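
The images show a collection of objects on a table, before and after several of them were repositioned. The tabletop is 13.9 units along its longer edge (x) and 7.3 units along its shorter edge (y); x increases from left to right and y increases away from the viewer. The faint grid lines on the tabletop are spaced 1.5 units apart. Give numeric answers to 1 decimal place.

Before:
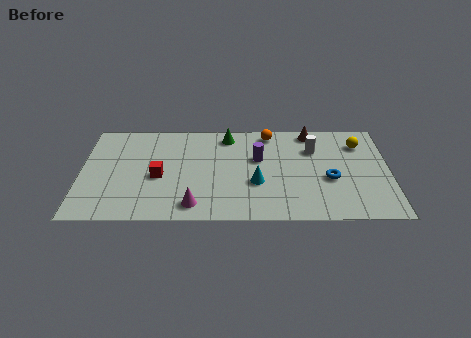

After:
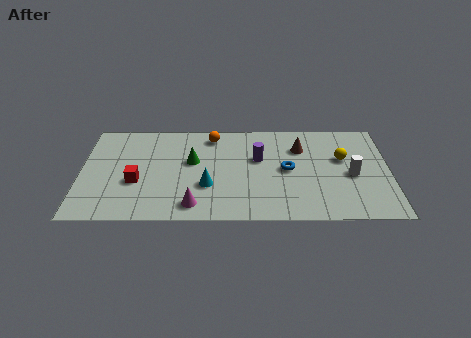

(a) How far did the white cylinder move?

2.5

The white cylinder was near (10.5, 5.2) before and (12.2, 3.3) after, so it travelled √(1.7² + 1.9²) ≈ 2.5 units.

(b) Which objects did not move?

the magenta cone and the purple cylinder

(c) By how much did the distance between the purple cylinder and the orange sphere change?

+0.7

Before: roughly 2.0 units apart; after: 2.7. That's 0.7 units further apart.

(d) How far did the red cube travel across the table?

1.1

The red cube was near (3.5, 3.2) before and (2.5, 2.8) after, so it travelled √(1.0² + 0.4²) ≈ 1.1 units.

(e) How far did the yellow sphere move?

1.4

The yellow sphere moved from about (12.6, 5.6) to (11.8, 4.5), a distance of √(0.8² + 1.1²) ≈ 1.4.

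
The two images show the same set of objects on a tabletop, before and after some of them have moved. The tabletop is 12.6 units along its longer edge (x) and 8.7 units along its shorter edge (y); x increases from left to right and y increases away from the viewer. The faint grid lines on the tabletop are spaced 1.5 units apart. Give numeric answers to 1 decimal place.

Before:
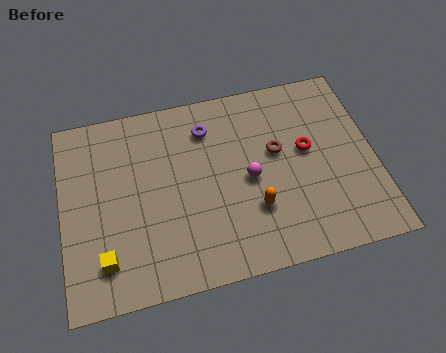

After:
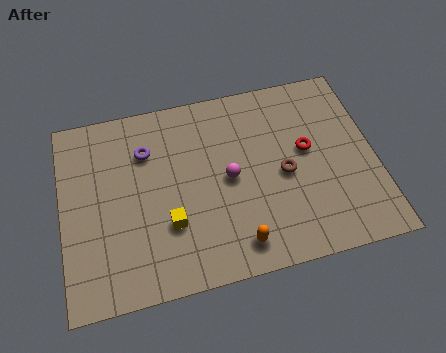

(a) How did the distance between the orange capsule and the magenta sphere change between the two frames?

+1.6

They were about 1.4 units apart before and 3.0 after — 1.6 units further apart.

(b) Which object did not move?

the red torus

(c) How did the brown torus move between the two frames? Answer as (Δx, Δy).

(0.2, -1.1)

From the two frames, the brown torus sits at roughly (8.7, 5.1) before and (8.9, 4.0) after.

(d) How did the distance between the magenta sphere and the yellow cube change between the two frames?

-3.4

They were about 6.3 units apart before and 2.9 after — 3.4 units closer together.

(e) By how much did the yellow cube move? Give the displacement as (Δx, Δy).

(2.6, 1.0)

From the two frames, the yellow cube sits at roughly (1.6, 1.8) before and (4.2, 2.8) after.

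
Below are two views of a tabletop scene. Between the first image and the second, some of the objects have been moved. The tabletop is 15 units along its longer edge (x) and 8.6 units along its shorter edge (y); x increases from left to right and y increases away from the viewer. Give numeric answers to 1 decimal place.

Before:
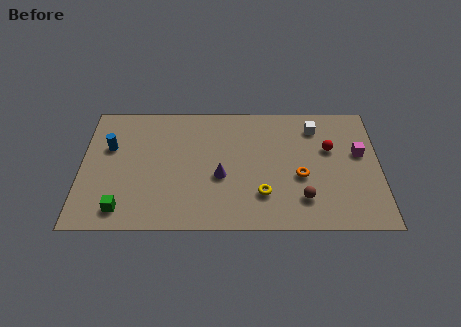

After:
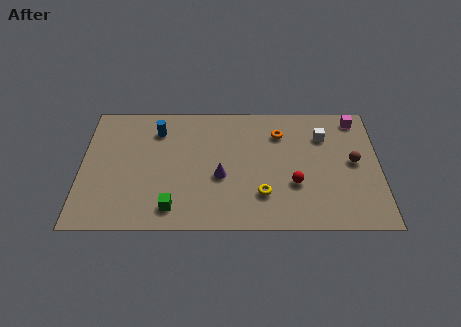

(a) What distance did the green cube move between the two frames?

2.5

The green cube moved from about (2.1, 1.3) to (4.6, 1.4), a distance of √(2.5² + 0.1²) ≈ 2.5.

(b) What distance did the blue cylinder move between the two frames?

2.7

The blue cylinder was near (1.4, 5.5) before and (3.8, 6.7) after, so it travelled √(2.4² + 1.2²) ≈ 2.7 units.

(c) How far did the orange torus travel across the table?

3.2

The orange torus moved from about (11.0, 3.5) to (10.0, 6.5), a distance of √(1.0² + 3.0²) ≈ 3.2.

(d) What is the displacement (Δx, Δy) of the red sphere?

(-1.8, -2.4)

The red sphere started near (12.5, 5.4) and ended near (10.7, 3.0).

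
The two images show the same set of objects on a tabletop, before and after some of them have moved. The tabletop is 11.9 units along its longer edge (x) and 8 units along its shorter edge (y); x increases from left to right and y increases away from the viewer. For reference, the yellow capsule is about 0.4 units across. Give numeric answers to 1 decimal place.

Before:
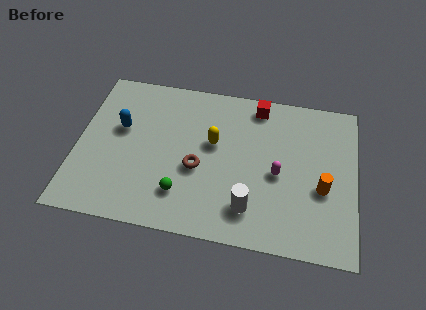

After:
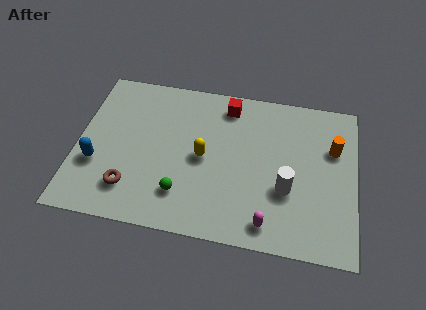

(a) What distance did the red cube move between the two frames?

1.3

The red cube was near (7.6, 7.0) before and (6.3, 6.8) after, so it travelled √(1.3² + 0.2²) ≈ 1.3 units.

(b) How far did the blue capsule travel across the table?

2.2

The blue capsule moved from about (1.8, 4.8) to (0.9, 2.8), a distance of √(0.9² + 2.0²) ≈ 2.2.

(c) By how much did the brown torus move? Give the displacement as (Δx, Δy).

(-2.8, -1.5)

From the two frames, the brown torus sits at roughly (5.2, 3.3) before and (2.4, 1.8) after.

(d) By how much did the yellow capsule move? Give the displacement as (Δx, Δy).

(-0.4, -0.8)

The yellow capsule was at about (5.8, 4.7) and moved to about (5.4, 3.9).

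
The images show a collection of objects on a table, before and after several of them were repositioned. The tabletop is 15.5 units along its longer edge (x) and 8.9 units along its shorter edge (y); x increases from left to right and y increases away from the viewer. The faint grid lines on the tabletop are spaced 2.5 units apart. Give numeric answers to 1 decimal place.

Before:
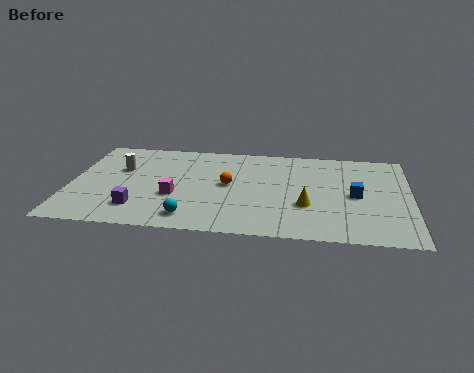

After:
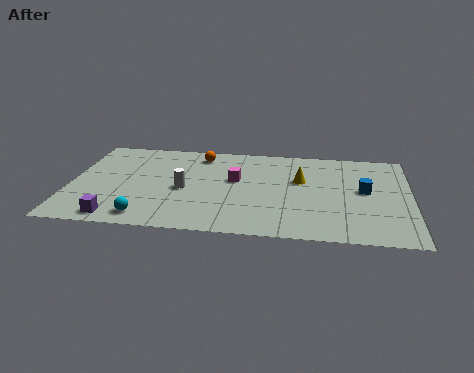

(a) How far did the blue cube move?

0.6

The blue cube moved from about (13.0, 4.3) to (13.4, 4.8), a distance of √(0.4² + 0.5²) ≈ 0.6.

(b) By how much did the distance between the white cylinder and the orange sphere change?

-1.5

Before: roughly 5.1 units apart; after: 3.6. That's 1.5 units closer together.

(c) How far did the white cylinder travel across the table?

3.4

The white cylinder was near (2.2, 5.7) before and (5.2, 4.0) after, so it travelled √(3.0² + 1.7²) ≈ 3.4 units.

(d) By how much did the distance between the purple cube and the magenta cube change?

+4.6

The distance was about 2.1 in the first image and 6.7 in the second, so they moved 4.6 units further apart.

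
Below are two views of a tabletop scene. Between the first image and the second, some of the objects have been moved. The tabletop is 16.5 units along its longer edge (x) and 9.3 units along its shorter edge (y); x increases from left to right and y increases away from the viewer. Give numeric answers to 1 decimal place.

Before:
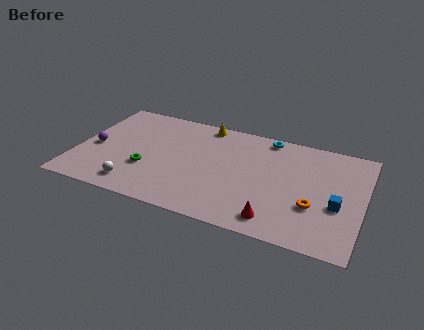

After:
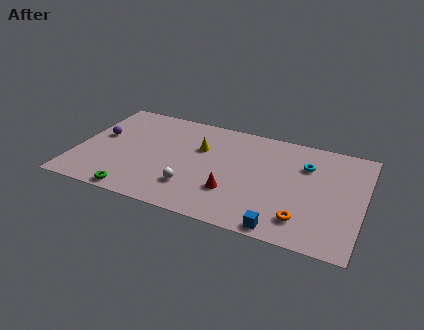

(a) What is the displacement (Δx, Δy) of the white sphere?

(3.2, 0.9)

From the two frames, the white sphere sits at roughly (3.7, 1.5) before and (6.9, 2.4) after.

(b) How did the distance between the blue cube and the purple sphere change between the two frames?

-2.2

The distance was about 14.1 in the first image and 11.9 in the second, so they moved 2.2 units closer together.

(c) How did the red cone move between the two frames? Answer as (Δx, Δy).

(-2.6, 1.4)

From the two frames, the red cone sits at roughly (11.8, 1.4) before and (9.2, 2.8) after.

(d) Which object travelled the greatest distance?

the blue cube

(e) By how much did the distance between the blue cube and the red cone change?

-0.4

Before: roughly 4.0 units apart; after: 3.6. That's 0.4 units closer together.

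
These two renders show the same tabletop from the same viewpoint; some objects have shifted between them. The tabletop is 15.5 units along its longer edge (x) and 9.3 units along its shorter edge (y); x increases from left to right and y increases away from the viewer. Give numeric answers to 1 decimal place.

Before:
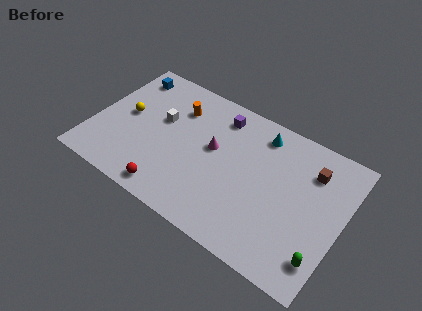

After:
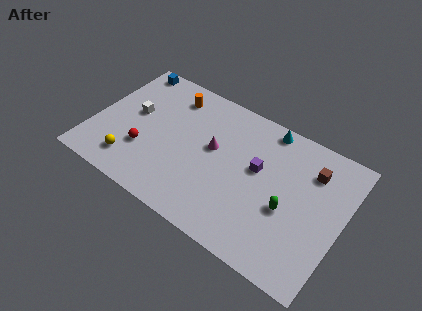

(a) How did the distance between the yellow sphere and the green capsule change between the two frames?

-3.4

Before: roughly 13.1 units apart; after: 9.7. That's 3.4 units closer together.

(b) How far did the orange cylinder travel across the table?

0.9

The orange cylinder was near (4.8, 6.9) before and (4.3, 7.6) after, so it travelled √(0.5² + 0.7²) ≈ 0.9 units.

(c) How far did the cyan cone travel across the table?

0.7

From (10.0, 7.8) to (10.3, 8.4), the cyan cone covered √(0.3² + 0.6²) ≈ 0.7 units.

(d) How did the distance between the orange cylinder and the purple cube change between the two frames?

+3.6

Before: roughly 2.7 units apart; after: 6.3. That's 3.6 units further apart.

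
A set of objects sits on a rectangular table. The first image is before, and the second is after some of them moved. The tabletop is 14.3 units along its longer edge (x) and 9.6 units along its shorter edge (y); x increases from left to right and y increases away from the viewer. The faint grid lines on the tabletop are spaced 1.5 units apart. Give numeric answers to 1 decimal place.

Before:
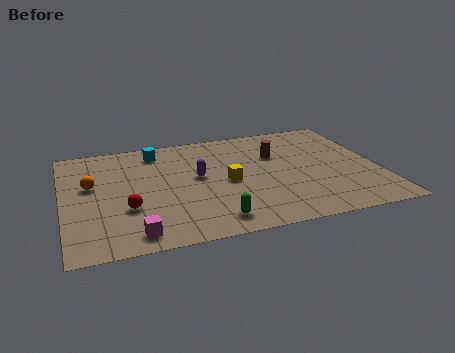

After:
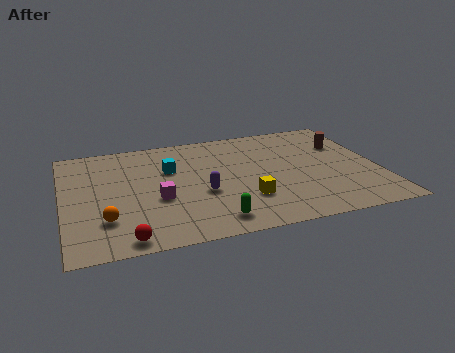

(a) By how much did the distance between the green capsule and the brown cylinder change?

+2.3

Before: roughly 6.0 units apart; after: 8.3. That's 2.3 units further apart.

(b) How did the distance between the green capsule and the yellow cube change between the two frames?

-1.1

They were about 3.2 units apart before and 2.1 after — 1.1 units closer together.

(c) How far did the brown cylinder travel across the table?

3.2

The brown cylinder moved from about (9.8, 6.4) to (13.0, 6.6), a distance of √(3.2² + 0.2²) ≈ 3.2.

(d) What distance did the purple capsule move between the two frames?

1.5

The purple capsule moved from about (6.1, 5.3) to (6.2, 3.8), a distance of √(0.1² + 1.5²) ≈ 1.5.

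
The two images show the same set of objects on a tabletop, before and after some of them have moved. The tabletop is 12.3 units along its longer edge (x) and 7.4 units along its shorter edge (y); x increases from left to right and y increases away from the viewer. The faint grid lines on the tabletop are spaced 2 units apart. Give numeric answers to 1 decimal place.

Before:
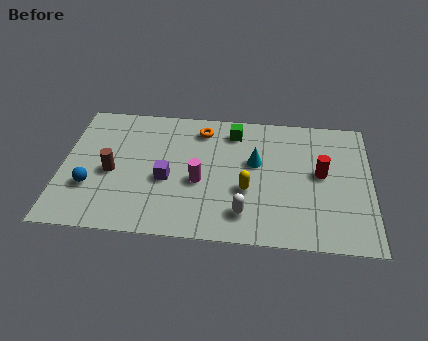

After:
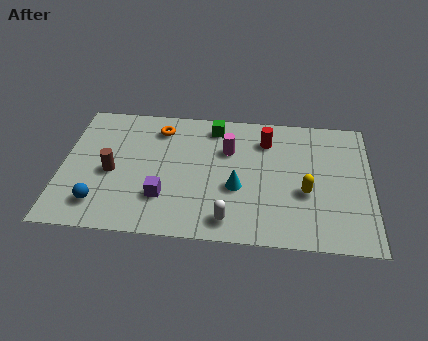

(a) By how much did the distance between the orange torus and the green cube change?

+0.9

Before: roughly 1.3 units apart; after: 2.2. That's 0.9 units further apart.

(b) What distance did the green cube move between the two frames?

0.8

The green cube moved from about (6.8, 6.1) to (6.0, 6.3), a distance of √(0.8² + 0.2²) ≈ 0.8.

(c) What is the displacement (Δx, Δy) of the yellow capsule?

(2.3, 0.1)

The yellow capsule started near (7.4, 2.8) and ended near (9.7, 2.9).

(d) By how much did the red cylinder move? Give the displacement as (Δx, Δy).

(-2.2, 1.7)

The red cylinder was at about (10.3, 4.0) and moved to about (8.1, 5.7).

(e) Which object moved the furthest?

the red cylinder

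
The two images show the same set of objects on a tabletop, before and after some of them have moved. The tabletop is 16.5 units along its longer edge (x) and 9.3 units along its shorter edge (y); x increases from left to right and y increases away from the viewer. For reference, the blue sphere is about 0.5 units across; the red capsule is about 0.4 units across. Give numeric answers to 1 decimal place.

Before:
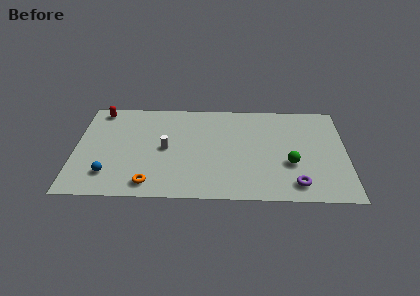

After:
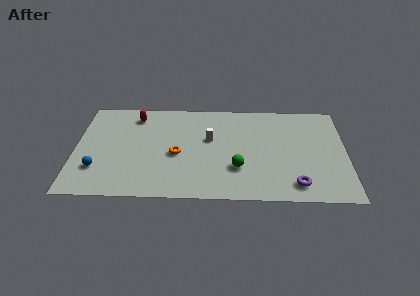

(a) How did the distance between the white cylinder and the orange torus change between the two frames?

-0.9

The distance was about 3.4 in the first image and 2.5 in the second, so they moved 0.9 units closer together.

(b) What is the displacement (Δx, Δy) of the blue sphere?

(-0.7, 0.5)

The blue sphere was at about (2.1, 2.1) and moved to about (1.4, 2.6).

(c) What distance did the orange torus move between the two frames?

3.2

The orange torus moved from about (4.6, 1.3) to (6.2, 4.1), a distance of √(1.6² + 2.8²) ≈ 3.2.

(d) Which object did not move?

the purple torus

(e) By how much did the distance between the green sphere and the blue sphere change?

-2.6

They were about 11.1 units apart before and 8.5 after — 2.6 units closer together.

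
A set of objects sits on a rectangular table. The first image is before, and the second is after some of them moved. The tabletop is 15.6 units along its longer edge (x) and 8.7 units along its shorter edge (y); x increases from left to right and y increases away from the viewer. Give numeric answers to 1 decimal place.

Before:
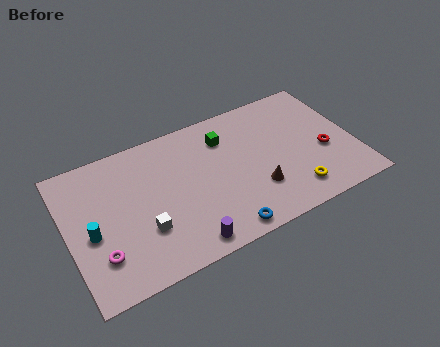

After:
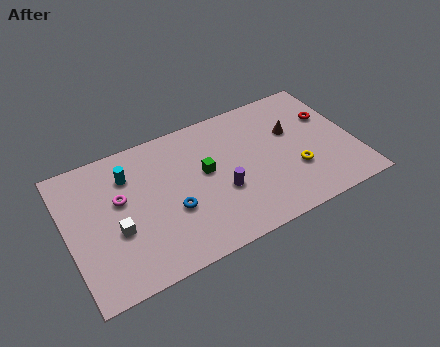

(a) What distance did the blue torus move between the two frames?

3.4

From (7.9, 0.9) to (5.5, 3.3), the blue torus covered √(2.4² + 2.4²) ≈ 3.4 units.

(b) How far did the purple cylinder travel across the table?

3.3

From (5.9, 1.0) to (8.2, 3.3), the purple cylinder covered √(2.3² + 2.3²) ≈ 3.3 units.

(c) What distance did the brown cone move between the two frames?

3.8

From (10.0, 2.6) to (12.4, 5.5), the brown cone covered √(2.4² + 2.9²) ≈ 3.8 units.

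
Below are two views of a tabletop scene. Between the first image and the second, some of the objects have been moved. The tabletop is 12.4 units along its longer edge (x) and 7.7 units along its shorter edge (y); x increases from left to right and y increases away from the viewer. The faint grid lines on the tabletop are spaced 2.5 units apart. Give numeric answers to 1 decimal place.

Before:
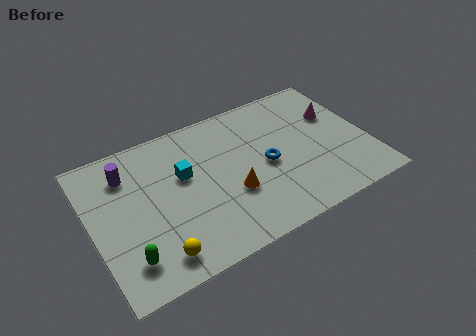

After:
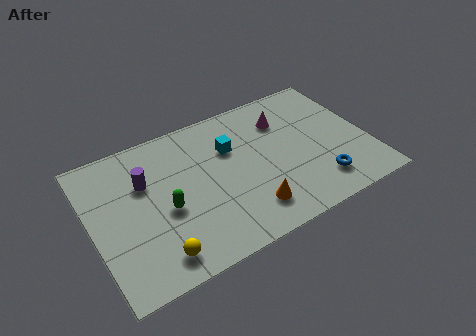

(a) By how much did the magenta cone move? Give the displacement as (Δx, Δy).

(-2.3, 0.7)

The magenta cone was at about (11.2, 5.0) and moved to about (8.9, 5.7).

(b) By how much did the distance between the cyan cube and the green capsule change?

-0.5

They were about 4.2 units apart before and 3.7 after — 0.5 units closer together.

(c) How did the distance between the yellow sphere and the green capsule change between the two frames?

+0.9

They were about 1.3 units apart before and 2.2 after — 0.9 units further apart.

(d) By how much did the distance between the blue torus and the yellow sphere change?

+1.6

Before: roughly 5.8 units apart; after: 7.4. That's 1.6 units further apart.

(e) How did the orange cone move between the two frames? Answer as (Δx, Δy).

(0.6, -1.2)

From the two frames, the orange cone sits at roughly (6.1, 2.8) before and (6.7, 1.6) after.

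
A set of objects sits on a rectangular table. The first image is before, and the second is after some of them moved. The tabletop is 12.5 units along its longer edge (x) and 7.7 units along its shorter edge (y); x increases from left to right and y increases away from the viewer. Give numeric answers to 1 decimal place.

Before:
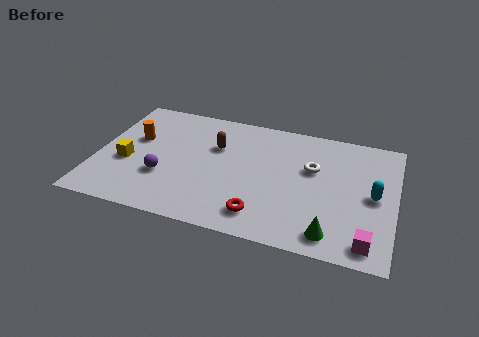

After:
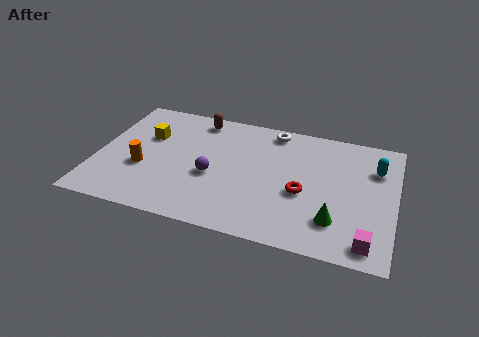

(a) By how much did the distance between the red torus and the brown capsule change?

+1.6

They were about 4.3 units apart before and 5.9 after — 1.6 units further apart.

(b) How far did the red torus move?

2.4

From (7.1, 1.4) to (8.7, 3.2), the red torus covered √(1.6² + 1.8²) ≈ 2.4 units.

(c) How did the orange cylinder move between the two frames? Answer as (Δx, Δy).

(0.5, -1.8)

The orange cylinder was at about (1.5, 4.7) and moved to about (2.0, 2.9).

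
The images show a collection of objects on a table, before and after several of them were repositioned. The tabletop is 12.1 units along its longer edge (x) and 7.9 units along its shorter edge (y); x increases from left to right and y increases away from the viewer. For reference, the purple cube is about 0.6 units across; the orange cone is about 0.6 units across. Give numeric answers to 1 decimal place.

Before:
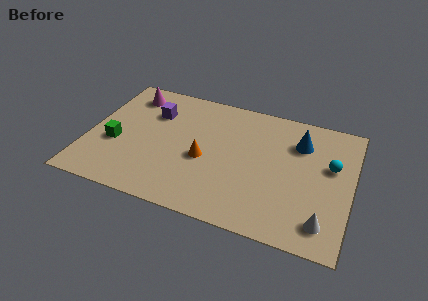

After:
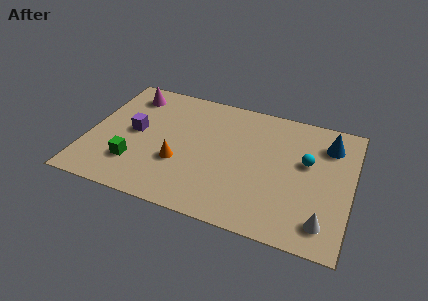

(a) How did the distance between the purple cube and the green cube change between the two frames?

-0.9

They were about 2.9 units apart before and 2.0 after — 0.9 units closer together.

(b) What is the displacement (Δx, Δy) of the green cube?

(1.0, -1.0)

The green cube started near (1.3, 3.1) and ended near (2.3, 2.1).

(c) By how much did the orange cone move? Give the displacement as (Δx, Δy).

(-1.1, -0.6)

The orange cone started near (5.4, 3.4) and ended near (4.3, 2.8).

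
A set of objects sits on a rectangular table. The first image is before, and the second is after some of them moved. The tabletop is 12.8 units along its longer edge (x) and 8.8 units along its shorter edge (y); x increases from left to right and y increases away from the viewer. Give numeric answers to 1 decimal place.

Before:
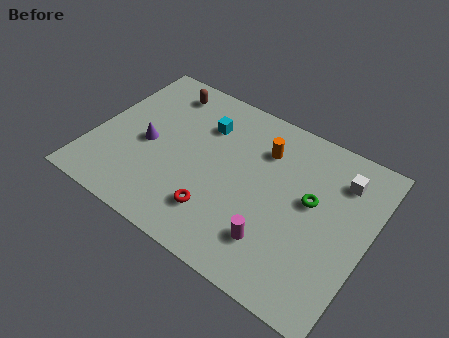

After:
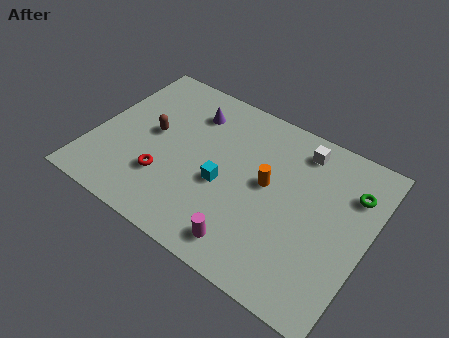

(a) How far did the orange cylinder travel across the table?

1.8

From (7.6, 6.5) to (8.1, 4.8), the orange cylinder covered √(0.5² + 1.7²) ≈ 1.8 units.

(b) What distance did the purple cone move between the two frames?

3.2

The purple cone was near (2.5, 4.0) before and (4.1, 6.8) after, so it travelled √(1.6² + 2.8²) ≈ 3.2 units.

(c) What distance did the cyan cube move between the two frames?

3.0

The cyan cube was near (4.8, 6.4) before and (6.2, 3.7) after, so it travelled √(1.4² + 2.7²) ≈ 3.0 units.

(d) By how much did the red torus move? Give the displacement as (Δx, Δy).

(-2.6, 0.5)

The red torus was at about (6.2, 2.1) and moved to about (3.6, 2.6).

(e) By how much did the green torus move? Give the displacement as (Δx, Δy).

(1.7, 1.4)

The green torus started near (10.1, 5.0) and ended near (11.8, 6.4).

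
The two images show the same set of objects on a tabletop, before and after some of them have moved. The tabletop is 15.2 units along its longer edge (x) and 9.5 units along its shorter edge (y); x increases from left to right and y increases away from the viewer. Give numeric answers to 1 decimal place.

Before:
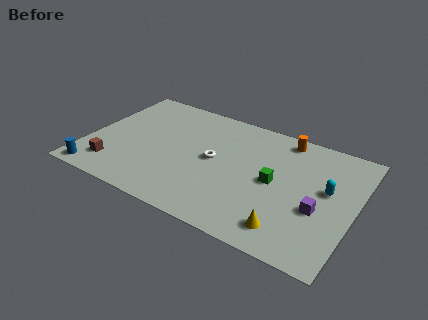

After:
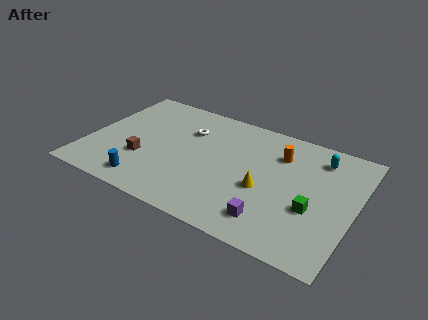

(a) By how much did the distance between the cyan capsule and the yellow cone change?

+0.5

Before: roughly 4.2 units apart; after: 4.7. That's 0.5 units further apart.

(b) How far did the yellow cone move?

2.9

The yellow cone was near (11.9, 1.6) before and (10.2, 3.9) after, so it travelled √(1.7² + 2.3²) ≈ 2.9 units.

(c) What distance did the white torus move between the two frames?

2.5

The white torus moved from about (7.2, 4.9) to (5.4, 6.7), a distance of √(1.8² + 1.8²) ≈ 2.5.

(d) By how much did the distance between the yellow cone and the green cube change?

-0.5

Before: roughly 3.3 units apart; after: 2.8. That's 0.5 units closer together.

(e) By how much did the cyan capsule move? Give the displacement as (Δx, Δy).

(-0.7, 2.3)

The cyan capsule was at about (13.6, 5.4) and moved to about (12.9, 7.7).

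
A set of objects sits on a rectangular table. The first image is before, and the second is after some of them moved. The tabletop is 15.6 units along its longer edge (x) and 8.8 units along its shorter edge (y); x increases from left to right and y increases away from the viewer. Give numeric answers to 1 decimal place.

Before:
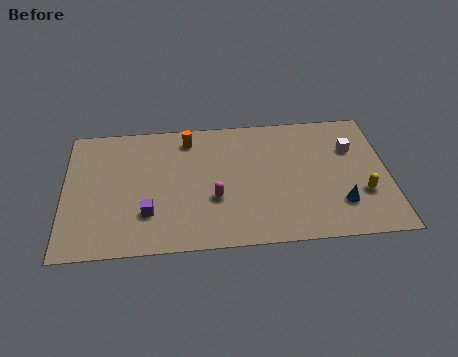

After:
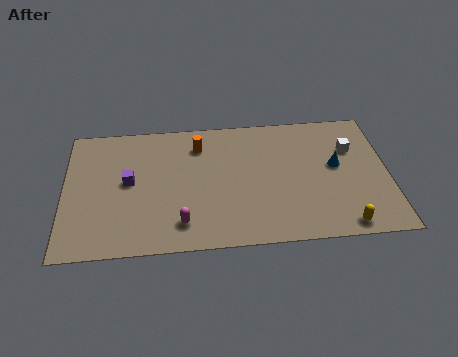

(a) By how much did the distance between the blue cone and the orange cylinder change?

-1.9

The distance was about 8.8 in the first image and 6.9 in the second, so they moved 1.9 units closer together.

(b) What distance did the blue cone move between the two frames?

2.6

The blue cone moved from about (13.2, 2.3) to (13.1, 4.9), a distance of √(0.1² + 2.6²) ≈ 2.6.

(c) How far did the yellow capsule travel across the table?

2.2

The yellow capsule moved from about (14.3, 2.9) to (13.3, 0.9), a distance of √(1.0² + 2.0²) ≈ 2.2.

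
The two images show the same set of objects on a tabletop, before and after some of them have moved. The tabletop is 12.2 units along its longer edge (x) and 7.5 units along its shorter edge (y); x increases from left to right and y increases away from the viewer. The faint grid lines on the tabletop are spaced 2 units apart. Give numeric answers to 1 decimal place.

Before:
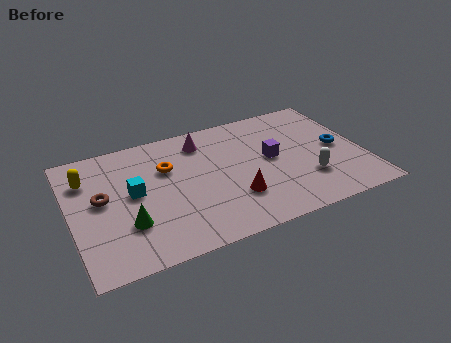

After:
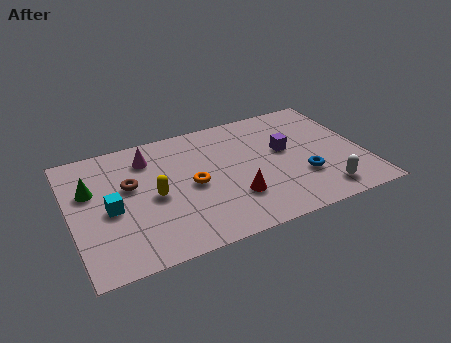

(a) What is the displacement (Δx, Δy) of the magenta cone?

(-2.3, -0.2)

The magenta cone was at about (5.7, 6.1) and moved to about (3.4, 5.9).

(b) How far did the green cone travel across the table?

2.8

The green cone was near (2.2, 2.3) before and (0.9, 4.8) after, so it travelled √(1.3² + 2.5²) ≈ 2.8 units.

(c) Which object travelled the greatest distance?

the yellow capsule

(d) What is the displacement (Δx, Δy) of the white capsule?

(0.5, -1.0)

The white capsule was at about (9.7, 2.2) and moved to about (10.2, 1.2).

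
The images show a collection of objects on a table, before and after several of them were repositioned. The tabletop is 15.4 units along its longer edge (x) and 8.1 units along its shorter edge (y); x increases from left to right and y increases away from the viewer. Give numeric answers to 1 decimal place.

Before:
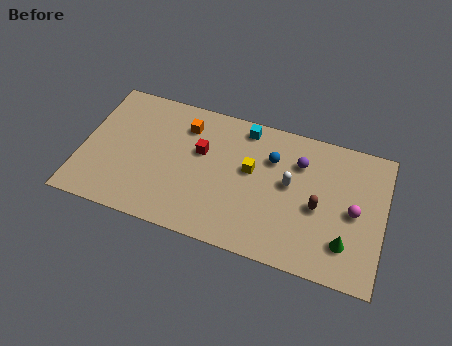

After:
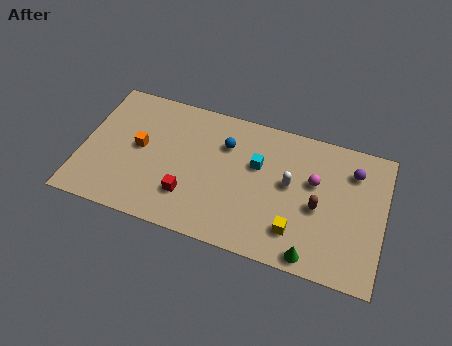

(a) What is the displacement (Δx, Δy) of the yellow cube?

(2.5, -2.8)

The yellow cube was at about (8.6, 4.7) and moved to about (11.1, 1.9).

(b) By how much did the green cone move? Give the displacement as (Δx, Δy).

(-1.6, -1.2)

From the two frames, the green cone sits at roughly (13.6, 2.0) before and (12.0, 0.8) after.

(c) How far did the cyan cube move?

2.2

The cyan cube was near (8.1, 7.1) before and (8.9, 5.1) after, so it travelled √(0.8² + 2.0²) ≈ 2.2 units.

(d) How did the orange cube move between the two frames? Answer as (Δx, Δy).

(-2.2, -2.0)

The orange cube was at about (5.1, 6.3) and moved to about (2.9, 4.3).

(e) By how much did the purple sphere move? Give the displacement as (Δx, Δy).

(2.7, 0.3)

The purple sphere was at about (11.0, 5.9) and moved to about (13.7, 6.2).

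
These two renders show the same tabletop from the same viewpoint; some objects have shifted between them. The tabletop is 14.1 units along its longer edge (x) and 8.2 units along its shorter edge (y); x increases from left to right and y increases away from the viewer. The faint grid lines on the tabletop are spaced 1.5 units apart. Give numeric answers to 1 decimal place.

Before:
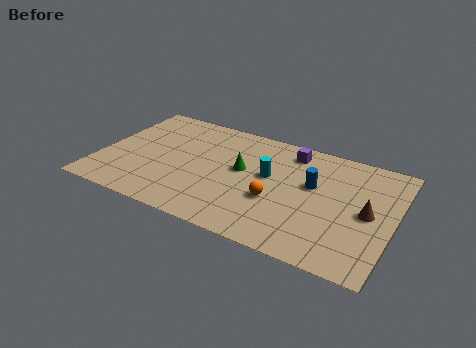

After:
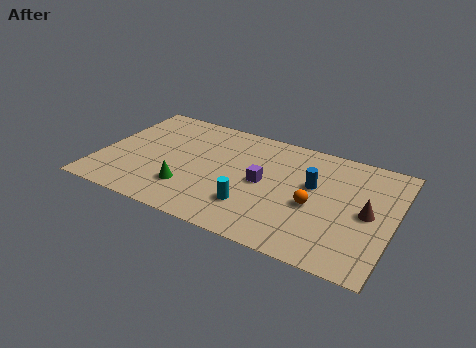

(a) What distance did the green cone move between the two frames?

3.3

The green cone moved from about (6.8, 4.6) to (4.5, 2.2), a distance of √(2.3² + 2.4²) ≈ 3.3.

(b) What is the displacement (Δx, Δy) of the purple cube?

(-1.0, -2.8)

From the two frames, the purple cube sits at roughly (8.9, 6.9) before and (7.9, 4.1) after.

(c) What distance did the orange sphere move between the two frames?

1.8

From (8.6, 3.1) to (10.4, 3.5), the orange sphere covered √(1.8² + 0.4²) ≈ 1.8 units.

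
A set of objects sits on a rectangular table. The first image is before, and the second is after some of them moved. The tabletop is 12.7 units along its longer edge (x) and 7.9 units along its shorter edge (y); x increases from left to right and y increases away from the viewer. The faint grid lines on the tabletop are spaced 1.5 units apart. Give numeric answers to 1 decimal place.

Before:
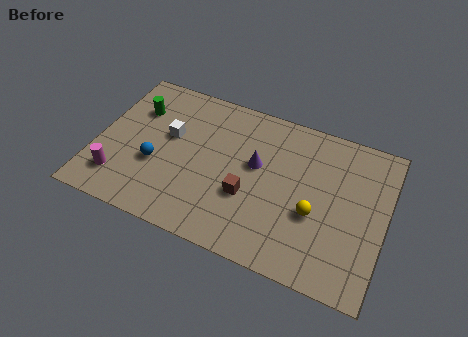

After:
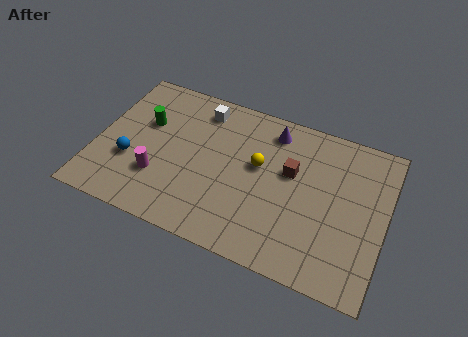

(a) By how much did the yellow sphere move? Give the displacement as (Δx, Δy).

(-2.6, 1.5)

From the two frames, the yellow sphere sits at roughly (9.7, 3.1) before and (7.1, 4.6) after.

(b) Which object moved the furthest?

the yellow sphere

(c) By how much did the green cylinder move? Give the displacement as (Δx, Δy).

(0.5, -0.6)

From the two frames, the green cylinder sits at roughly (1.5, 5.6) before and (2.0, 5.0) after.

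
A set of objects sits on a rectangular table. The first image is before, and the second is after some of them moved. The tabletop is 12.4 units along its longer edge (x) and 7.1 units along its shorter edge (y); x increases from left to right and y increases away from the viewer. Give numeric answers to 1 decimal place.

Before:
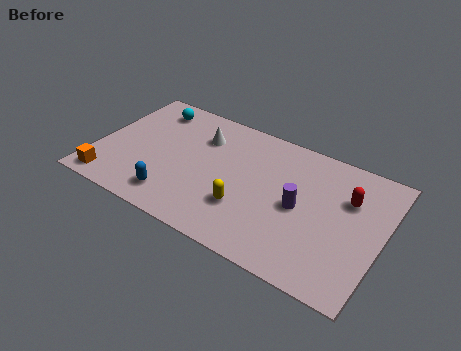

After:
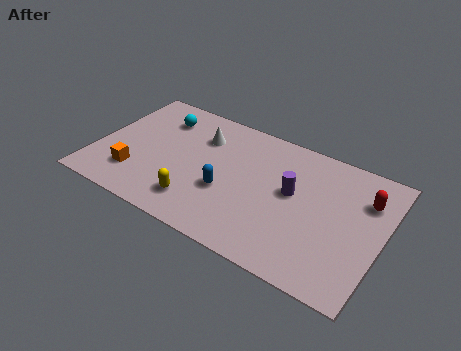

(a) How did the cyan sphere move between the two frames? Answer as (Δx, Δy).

(0.5, -0.4)

The cyan sphere started near (1.9, 5.9) and ended near (2.4, 5.5).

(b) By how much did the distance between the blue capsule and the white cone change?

-1.0

The distance was about 3.9 in the first image and 2.9 in the second, so they moved 1.0 units closer together.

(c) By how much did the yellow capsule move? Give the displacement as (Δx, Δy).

(-2.0, -0.7)

The yellow capsule started near (6.7, 2.2) and ended near (4.7, 1.5).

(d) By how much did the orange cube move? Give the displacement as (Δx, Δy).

(1.0, 0.9)

From the two frames, the orange cube sits at roughly (0.9, 0.9) before and (1.9, 1.8) after.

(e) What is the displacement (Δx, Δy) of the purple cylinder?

(-0.4, 0.6)

The purple cylinder was at about (8.9, 3.4) and moved to about (8.5, 4.0).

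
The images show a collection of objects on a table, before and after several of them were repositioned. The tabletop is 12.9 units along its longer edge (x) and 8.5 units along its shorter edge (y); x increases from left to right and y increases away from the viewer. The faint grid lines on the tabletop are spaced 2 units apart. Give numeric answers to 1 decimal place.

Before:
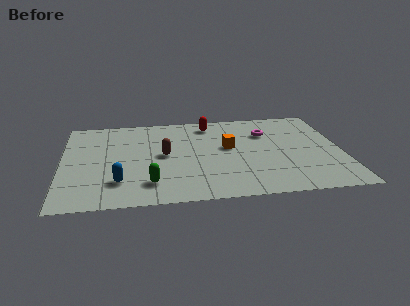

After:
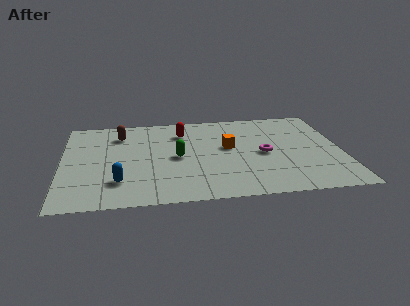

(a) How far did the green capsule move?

2.6

From (4.0, 1.8) to (5.3, 4.1), the green capsule covered √(1.3² + 2.3²) ≈ 2.6 units.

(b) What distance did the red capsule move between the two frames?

1.5

The red capsule was near (6.9, 7.2) before and (5.6, 6.5) after, so it travelled √(1.3² + 0.7²) ≈ 1.5 units.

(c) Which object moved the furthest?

the brown capsule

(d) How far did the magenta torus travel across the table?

2.0

From (9.5, 6.0) to (9.3, 4.0), the magenta torus covered √(0.2² + 2.0²) ≈ 2.0 units.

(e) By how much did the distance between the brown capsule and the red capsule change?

-0.7

The distance was about 3.6 in the first image and 2.9 in the second, so they moved 0.7 units closer together.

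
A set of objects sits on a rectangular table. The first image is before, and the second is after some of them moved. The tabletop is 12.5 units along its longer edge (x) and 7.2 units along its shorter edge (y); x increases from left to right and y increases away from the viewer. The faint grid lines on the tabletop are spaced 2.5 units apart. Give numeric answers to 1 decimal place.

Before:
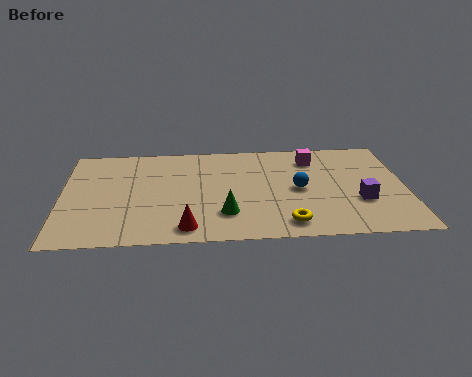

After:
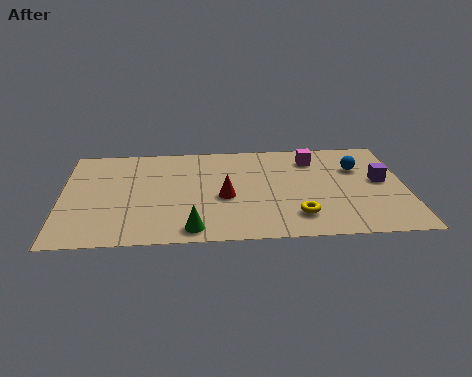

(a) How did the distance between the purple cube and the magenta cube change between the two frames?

-0.6

Before: roughly 3.6 units apart; after: 3.0. That's 0.6 units closer together.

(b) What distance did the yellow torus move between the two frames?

0.6

The yellow torus was near (8.1, 1.1) before and (8.5, 1.6) after, so it travelled √(0.4² + 0.5²) ≈ 0.6 units.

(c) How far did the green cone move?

1.6

The green cone moved from about (5.9, 1.9) to (4.7, 0.9), a distance of √(1.2² + 1.0²) ≈ 1.6.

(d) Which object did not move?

the magenta cube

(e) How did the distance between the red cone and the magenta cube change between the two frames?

-2.4

The distance was about 6.6 in the first image and 4.2 in the second, so they moved 2.4 units closer together.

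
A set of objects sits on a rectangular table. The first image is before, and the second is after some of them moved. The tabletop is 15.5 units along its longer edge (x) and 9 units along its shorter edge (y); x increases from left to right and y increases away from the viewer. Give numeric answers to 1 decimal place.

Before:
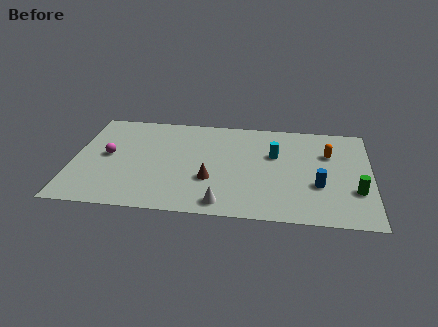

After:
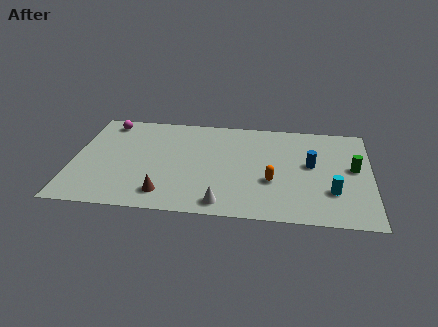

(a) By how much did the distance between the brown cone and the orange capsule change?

-1.0

The distance was about 6.8 in the first image and 5.8 in the second, so they moved 1.0 units closer together.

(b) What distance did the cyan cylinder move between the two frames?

4.2

The cyan cylinder moved from about (10.5, 5.7) to (13.5, 2.7), a distance of √(3.0² + 3.0²) ≈ 4.2.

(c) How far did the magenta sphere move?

3.1

The magenta sphere moved from about (1.8, 4.7) to (1.6, 7.8), a distance of √(0.2² + 3.1²) ≈ 3.1.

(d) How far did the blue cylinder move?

1.8

The blue cylinder was near (12.8, 3.2) before and (12.4, 5.0) after, so it travelled √(0.4² + 1.8²) ≈ 1.8 units.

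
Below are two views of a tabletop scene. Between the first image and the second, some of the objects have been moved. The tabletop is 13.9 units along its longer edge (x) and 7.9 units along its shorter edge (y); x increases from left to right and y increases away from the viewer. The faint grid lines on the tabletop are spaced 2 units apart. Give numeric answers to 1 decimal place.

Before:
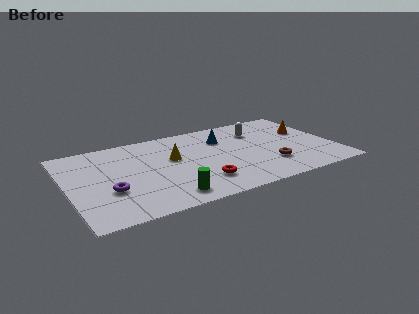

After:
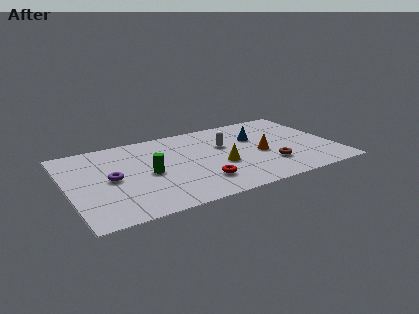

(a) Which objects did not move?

the red torus and the brown torus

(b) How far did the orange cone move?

3.0

The orange cone was near (12.7, 4.9) before and (10.0, 3.5) after, so it travelled √(2.7² + 1.4²) ≈ 3.0 units.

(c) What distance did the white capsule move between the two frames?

2.1

The white capsule moved from about (10.2, 5.8) to (8.3, 5.0), a distance of √(1.9² + 0.8²) ≈ 2.1.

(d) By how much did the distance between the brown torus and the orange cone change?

-2.3

The distance was about 3.6 in the first image and 1.3 in the second, so they moved 2.3 units closer together.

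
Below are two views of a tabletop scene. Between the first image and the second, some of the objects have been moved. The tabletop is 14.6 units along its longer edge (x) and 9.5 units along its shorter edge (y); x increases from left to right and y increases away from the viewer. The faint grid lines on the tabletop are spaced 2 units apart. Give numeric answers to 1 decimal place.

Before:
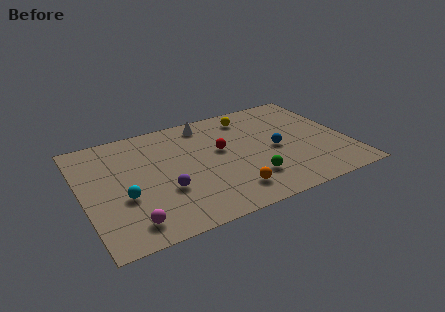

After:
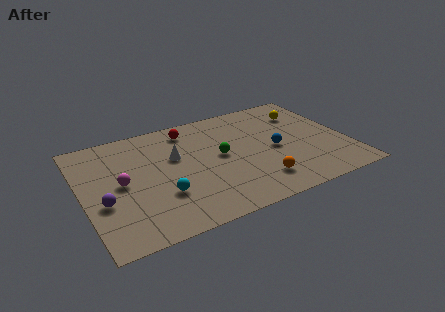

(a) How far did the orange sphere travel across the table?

1.6

The orange sphere was near (7.7, 1.8) before and (9.3, 2.0) after, so it travelled √(1.6² + 0.2²) ≈ 1.6 units.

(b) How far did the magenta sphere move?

3.3

The magenta sphere moved from about (2.2, 1.5) to (2.1, 4.8), a distance of √(0.1² + 3.3²) ≈ 3.3.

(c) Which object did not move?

the blue sphere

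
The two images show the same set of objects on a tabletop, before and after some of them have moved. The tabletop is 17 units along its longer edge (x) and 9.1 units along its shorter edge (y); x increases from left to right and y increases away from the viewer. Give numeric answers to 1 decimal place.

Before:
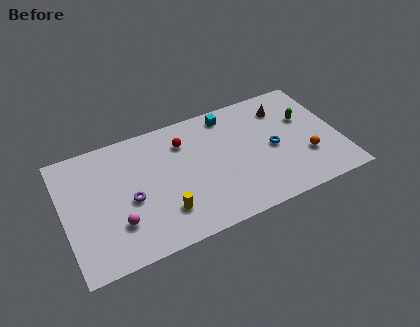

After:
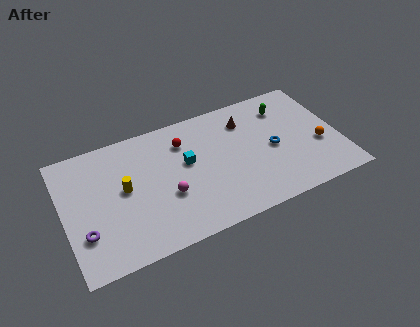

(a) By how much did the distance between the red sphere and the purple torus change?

+3.1

The distance was about 4.6 in the first image and 7.7 in the second, so they moved 3.1 units further apart.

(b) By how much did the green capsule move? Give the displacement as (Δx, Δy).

(-1.1, 1.3)

The green capsule was at about (15.1, 5.8) and moved to about (14.0, 7.1).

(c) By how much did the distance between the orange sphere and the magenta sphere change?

-2.2

Before: roughly 11.7 units apart; after: 9.5. That's 2.2 units closer together.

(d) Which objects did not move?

the red sphere and the blue torus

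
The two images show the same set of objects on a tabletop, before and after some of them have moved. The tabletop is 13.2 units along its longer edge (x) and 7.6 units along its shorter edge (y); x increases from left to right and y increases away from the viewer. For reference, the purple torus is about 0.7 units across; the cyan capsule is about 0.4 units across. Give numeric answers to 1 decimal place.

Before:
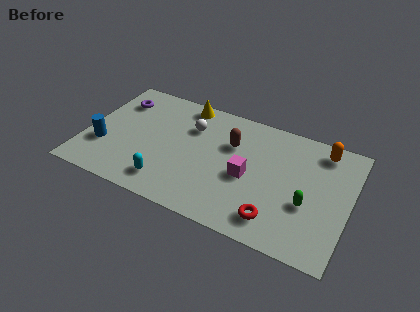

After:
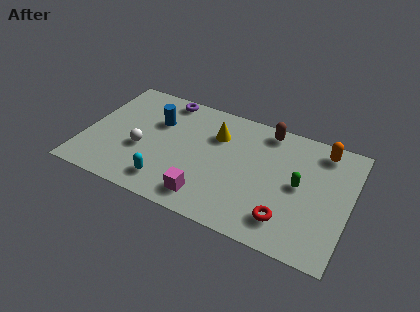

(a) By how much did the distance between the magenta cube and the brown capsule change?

+3.9

They were about 2.0 units apart before and 5.9 after — 3.9 units further apart.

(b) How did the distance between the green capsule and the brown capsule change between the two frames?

-1.2

They were about 4.6 units apart before and 3.4 after — 1.2 units closer together.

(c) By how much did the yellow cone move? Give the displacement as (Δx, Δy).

(1.8, -1.4)

From the two frames, the yellow cone sits at roughly (4.6, 6.8) before and (6.4, 5.4) after.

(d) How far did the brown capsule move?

2.3

From (7.2, 5.1) to (8.8, 6.7), the brown capsule covered √(1.6² + 1.6²) ≈ 2.3 units.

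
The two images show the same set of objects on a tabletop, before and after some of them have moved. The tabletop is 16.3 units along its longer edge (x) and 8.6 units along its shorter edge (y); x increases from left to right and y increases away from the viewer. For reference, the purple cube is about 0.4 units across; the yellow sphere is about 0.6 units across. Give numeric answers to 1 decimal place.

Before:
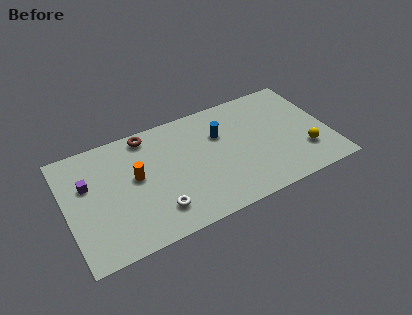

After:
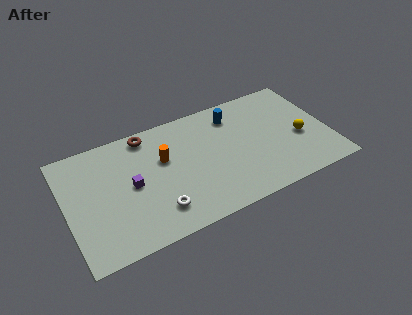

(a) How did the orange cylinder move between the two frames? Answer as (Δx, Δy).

(1.8, 0.6)

From the two frames, the orange cylinder sits at roughly (4.3, 4.8) before and (6.1, 5.4) after.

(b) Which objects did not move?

the white torus and the brown torus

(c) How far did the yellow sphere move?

1.2

The yellow sphere moved from about (14.6, 2.4) to (14.5, 3.6), a distance of √(0.1² + 1.2²) ≈ 1.2.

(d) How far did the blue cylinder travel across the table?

1.5

From (9.7, 5.8) to (10.7, 6.9), the blue cylinder covered √(1.0² + 1.1²) ≈ 1.5 units.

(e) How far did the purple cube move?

2.9

The purple cube was near (1.4, 5.5) before and (4.0, 4.3) after, so it travelled √(2.6² + 1.2²) ≈ 2.9 units.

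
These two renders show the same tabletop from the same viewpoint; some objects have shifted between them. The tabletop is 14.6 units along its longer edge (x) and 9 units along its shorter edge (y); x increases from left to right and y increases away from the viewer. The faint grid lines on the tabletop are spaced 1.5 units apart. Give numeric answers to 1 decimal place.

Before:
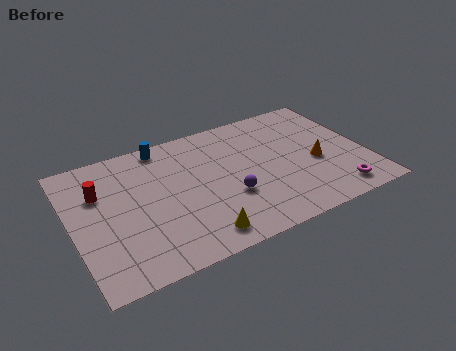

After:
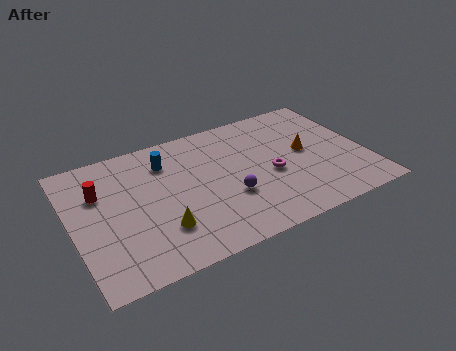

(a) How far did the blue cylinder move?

1.2

The blue cylinder moved from about (4.9, 8.1) to (4.9, 6.9), a distance of √(0.0² + 1.2²) ≈ 1.2.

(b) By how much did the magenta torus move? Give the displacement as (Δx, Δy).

(-2.9, 2.6)

The magenta torus started near (12.7, 1.3) and ended near (9.8, 3.9).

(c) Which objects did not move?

the red cylinder and the purple sphere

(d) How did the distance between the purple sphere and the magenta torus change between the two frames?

-3.1

The distance was about 5.4 in the first image and 2.3 in the second, so they moved 3.1 units closer together.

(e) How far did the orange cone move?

1.1

The orange cone moved from about (12.1, 3.8) to (11.7, 4.8), a distance of √(0.4² + 1.0²) ≈ 1.1.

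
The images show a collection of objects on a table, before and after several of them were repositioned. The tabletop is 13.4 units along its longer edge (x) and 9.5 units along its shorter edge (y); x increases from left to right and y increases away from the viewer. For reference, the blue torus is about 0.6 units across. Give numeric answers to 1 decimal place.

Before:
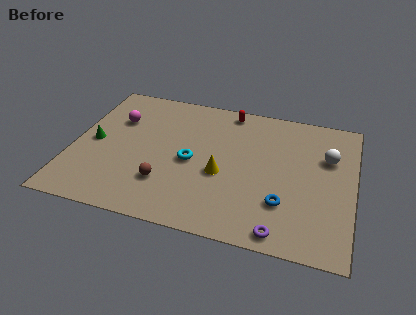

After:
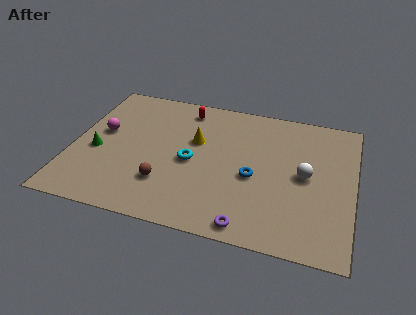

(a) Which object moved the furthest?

the yellow cone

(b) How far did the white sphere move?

1.8

From (12.1, 6.3) to (11.1, 4.8), the white sphere covered √(1.0² + 1.5²) ≈ 1.8 units.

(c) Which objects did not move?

the cyan torus and the brown sphere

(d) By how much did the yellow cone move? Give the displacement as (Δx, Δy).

(-1.4, 2.0)

The yellow cone started near (7.2, 3.9) and ended near (5.8, 5.9).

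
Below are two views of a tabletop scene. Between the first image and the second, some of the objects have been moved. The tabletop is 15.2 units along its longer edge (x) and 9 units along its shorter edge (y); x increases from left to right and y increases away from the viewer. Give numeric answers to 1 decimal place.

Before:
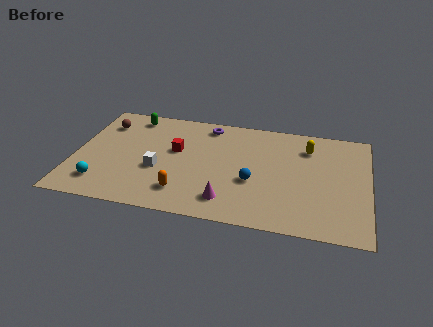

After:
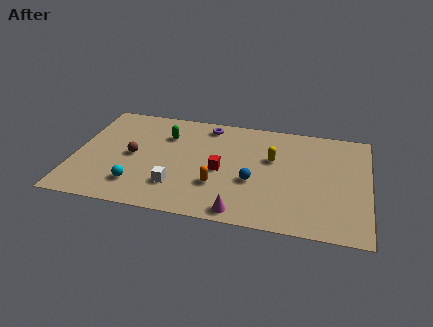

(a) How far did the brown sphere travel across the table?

3.0

The brown sphere moved from about (1.3, 6.9) to (3.0, 4.4), a distance of √(1.7² + 2.5²) ≈ 3.0.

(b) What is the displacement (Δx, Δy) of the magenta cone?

(0.7, -0.8)

The magenta cone started near (8.1, 1.7) and ended near (8.8, 0.9).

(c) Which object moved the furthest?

the brown sphere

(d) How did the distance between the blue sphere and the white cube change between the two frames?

-0.8

They were about 4.9 units apart before and 4.1 after — 0.8 units closer together.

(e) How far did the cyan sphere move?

1.8

The cyan sphere moved from about (1.6, 1.8) to (3.4, 2.0), a distance of √(1.8² + 0.2²) ≈ 1.8.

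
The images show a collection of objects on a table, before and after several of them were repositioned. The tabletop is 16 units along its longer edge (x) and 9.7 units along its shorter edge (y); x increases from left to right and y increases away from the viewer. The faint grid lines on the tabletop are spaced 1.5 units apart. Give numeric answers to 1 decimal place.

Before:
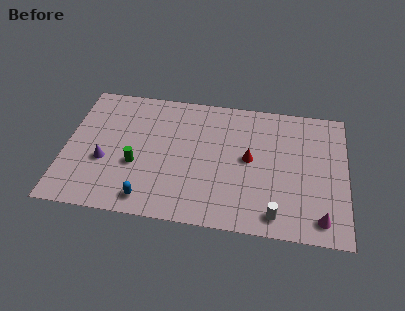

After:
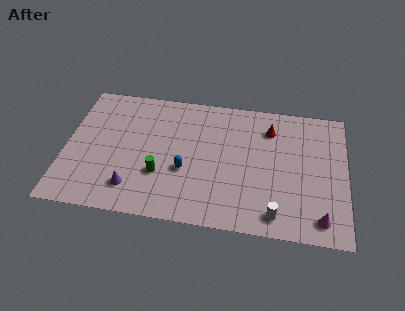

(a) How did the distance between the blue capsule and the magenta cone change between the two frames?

-1.7

The distance was about 9.7 in the first image and 8.0 in the second, so they moved 1.7 units closer together.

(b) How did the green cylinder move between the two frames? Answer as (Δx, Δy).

(1.4, -0.5)

From the two frames, the green cylinder sits at roughly (4.1, 3.7) before and (5.5, 3.2) after.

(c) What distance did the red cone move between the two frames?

2.6

From (10.5, 5.1) to (11.6, 7.5), the red cone covered √(1.1² + 2.4²) ≈ 2.6 units.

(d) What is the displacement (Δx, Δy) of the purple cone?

(1.7, -1.7)

The purple cone started near (2.3, 3.7) and ended near (4.0, 2.0).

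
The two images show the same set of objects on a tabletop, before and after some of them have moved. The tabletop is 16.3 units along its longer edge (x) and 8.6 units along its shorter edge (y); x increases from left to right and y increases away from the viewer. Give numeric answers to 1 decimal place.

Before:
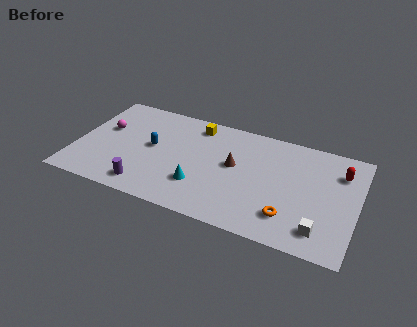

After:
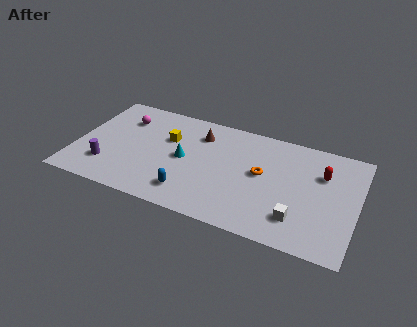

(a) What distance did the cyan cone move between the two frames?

2.1

The cyan cone was near (7.4, 2.5) before and (6.3, 4.3) after, so it travelled √(1.1² + 1.8²) ≈ 2.1 units.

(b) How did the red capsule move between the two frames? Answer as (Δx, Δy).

(-1.0, -0.5)

From the two frames, the red capsule sits at roughly (15.2, 6.4) before and (14.2, 5.9) after.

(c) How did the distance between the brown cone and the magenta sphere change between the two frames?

-3.2

Before: roughly 7.7 units apart; after: 4.5. That's 3.2 units closer together.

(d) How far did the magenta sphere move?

1.6

The magenta sphere moved from about (1.5, 5.2) to (2.5, 6.4), a distance of √(1.0² + 1.2²) ≈ 1.6.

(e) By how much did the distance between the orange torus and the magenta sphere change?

-3.1

The distance was about 11.6 in the first image and 8.5 in the second, so they moved 3.1 units closer together.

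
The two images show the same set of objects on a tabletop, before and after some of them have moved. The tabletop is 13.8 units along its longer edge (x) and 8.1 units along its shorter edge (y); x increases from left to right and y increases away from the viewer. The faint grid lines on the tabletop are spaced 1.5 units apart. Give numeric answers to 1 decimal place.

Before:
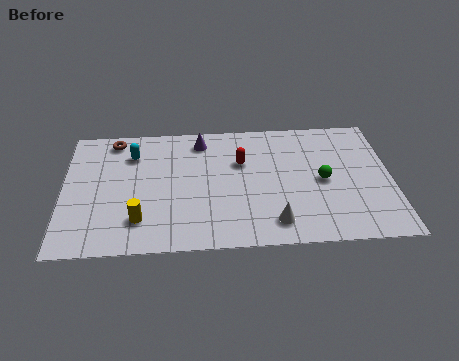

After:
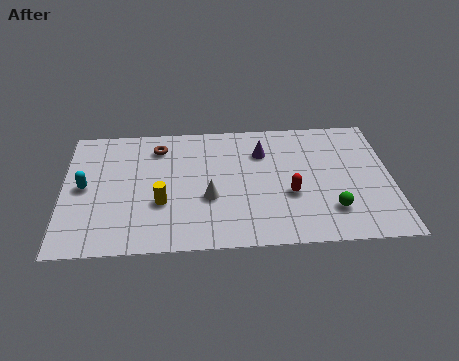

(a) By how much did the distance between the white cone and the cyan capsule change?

-2.2

Before: roughly 7.5 units apart; after: 5.3. That's 2.2 units closer together.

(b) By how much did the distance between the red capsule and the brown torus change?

+0.8

Before: roughly 5.7 units apart; after: 6.5. That's 0.8 units further apart.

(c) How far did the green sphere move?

1.9

From (10.9, 3.9) to (11.2, 2.0), the green sphere covered √(0.3² + 1.9²) ≈ 1.9 units.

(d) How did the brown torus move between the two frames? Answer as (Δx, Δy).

(1.9, -0.6)

The brown torus was at about (2.1, 7.1) and moved to about (4.0, 6.5).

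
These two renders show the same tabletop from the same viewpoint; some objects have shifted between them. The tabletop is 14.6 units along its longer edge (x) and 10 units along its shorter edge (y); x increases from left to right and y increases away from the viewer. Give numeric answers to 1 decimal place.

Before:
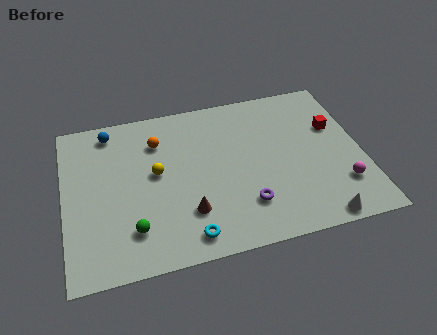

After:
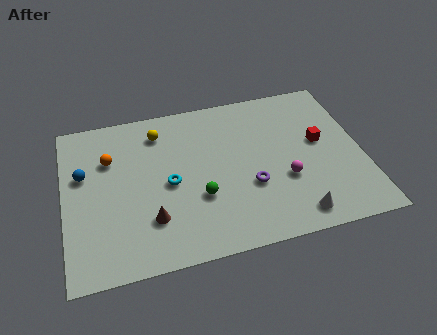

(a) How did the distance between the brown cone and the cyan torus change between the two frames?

+0.8

Before: roughly 1.4 units apart; after: 2.2. That's 0.8 units further apart.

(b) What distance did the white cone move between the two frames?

1.2

The white cone was near (12.1, 0.8) before and (11.0, 1.3) after, so it travelled √(1.1² + 0.5²) ≈ 1.2 units.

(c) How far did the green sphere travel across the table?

3.5

The green sphere was near (3.2, 2.3) before and (6.5, 3.5) after, so it travelled √(3.3² + 1.2²) ≈ 3.5 units.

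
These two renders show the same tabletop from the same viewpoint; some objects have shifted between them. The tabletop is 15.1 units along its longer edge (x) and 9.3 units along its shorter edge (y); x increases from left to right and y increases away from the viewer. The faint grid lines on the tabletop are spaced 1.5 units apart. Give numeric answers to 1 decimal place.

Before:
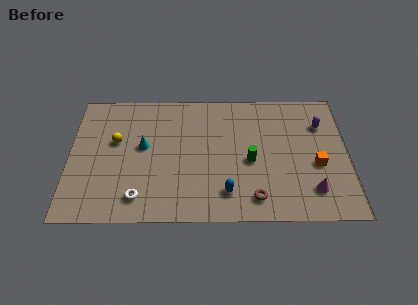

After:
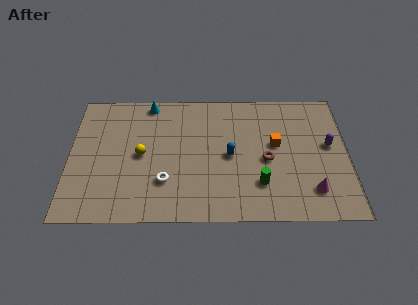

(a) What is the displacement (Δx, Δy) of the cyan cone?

(0.3, 3.2)

The cyan cone started near (4.0, 5.2) and ended near (4.3, 8.4).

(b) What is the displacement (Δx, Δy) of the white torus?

(1.4, 1.1)

The white torus was at about (3.8, 1.6) and moved to about (5.2, 2.7).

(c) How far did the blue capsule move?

2.6

The blue capsule moved from about (8.5, 1.9) to (8.7, 4.5), a distance of √(0.2² + 2.6²) ≈ 2.6.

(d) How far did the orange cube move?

2.7

The orange cube was near (13.4, 3.8) before and (11.2, 5.3) after, so it travelled √(2.2² + 1.5²) ≈ 2.7 units.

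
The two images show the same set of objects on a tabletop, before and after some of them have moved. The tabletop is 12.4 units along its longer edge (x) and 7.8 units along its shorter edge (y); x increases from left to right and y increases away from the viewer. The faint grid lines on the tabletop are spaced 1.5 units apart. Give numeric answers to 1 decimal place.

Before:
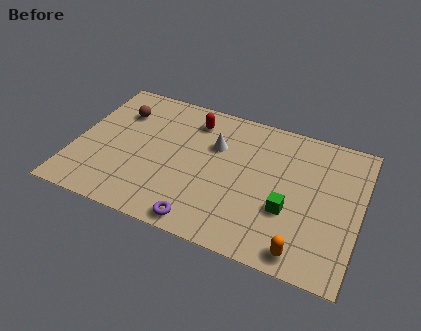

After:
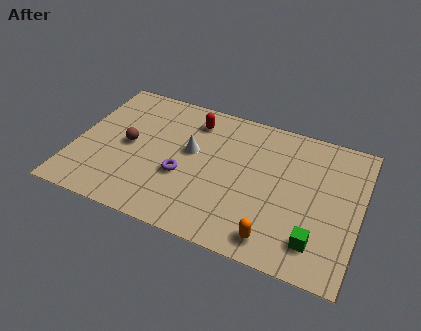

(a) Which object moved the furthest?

the purple torus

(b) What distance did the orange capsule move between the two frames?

1.2

The orange capsule was near (10.2, 0.9) before and (9.0, 1.1) after, so it travelled √(1.2² + 0.2²) ≈ 1.2 units.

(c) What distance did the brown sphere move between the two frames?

1.9

From (1.7, 5.7) to (2.3, 3.9), the brown sphere covered √(0.6² + 1.8²) ≈ 1.9 units.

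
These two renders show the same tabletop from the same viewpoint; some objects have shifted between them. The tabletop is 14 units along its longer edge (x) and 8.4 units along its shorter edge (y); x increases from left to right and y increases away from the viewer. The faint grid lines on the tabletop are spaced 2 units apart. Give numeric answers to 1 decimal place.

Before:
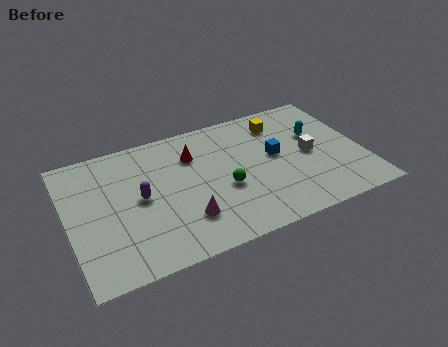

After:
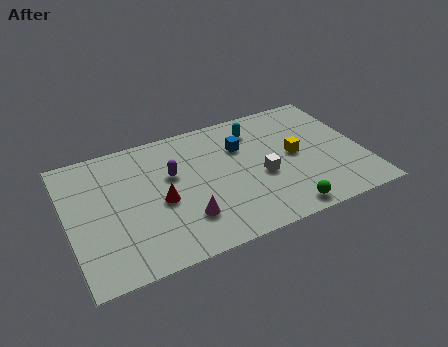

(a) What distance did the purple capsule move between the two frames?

1.8

The purple capsule moved from about (3.4, 4.3) to (5.0, 5.2), a distance of √(1.6² + 0.9²) ≈ 1.8.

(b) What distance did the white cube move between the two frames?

2.5

The white cube moved from about (11.5, 4.1) to (9.1, 3.5), a distance of √(2.4² + 0.6²) ≈ 2.5.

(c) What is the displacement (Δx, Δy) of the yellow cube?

(0.4, -2.4)

From the two frames, the yellow cube sits at roughly (10.4, 6.7) before and (10.8, 4.3) after.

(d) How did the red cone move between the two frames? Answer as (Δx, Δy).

(-1.8, -2.4)

The red cone started near (6.1, 6.1) and ended near (4.3, 3.7).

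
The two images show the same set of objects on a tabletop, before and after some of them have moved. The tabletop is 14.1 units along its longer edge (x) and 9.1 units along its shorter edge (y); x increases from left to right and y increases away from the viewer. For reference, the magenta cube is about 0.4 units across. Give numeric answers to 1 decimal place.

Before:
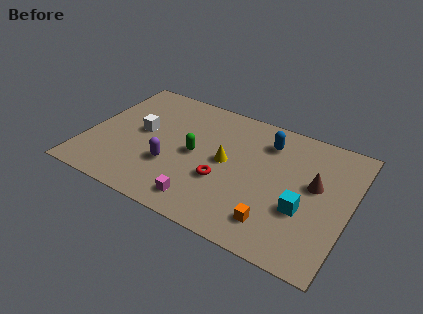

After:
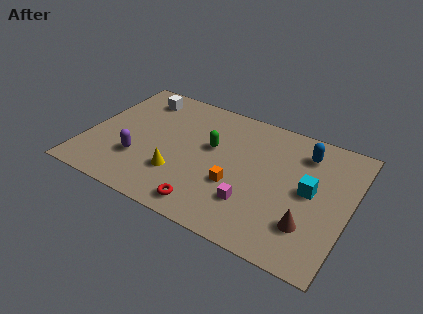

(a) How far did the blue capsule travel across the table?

2.0

From (9.4, 7.1) to (11.4, 7.2), the blue capsule covered √(2.0² + 0.1²) ≈ 2.0 units.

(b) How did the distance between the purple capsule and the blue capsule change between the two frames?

+3.3

The distance was about 6.2 in the first image and 9.5 in the second, so they moved 3.3 units further apart.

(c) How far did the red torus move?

2.2

The red torus moved from about (7.5, 3.3) to (7.0, 1.2), a distance of √(0.5² + 2.1²) ≈ 2.2.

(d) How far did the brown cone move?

2.8

The brown cone moved from about (12.2, 5.2) to (12.2, 2.4), a distance of √(0.0² + 2.8²) ≈ 2.8.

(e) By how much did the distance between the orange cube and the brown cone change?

+0.3

They were about 3.8 units apart before and 4.1 after — 0.3 units further apart.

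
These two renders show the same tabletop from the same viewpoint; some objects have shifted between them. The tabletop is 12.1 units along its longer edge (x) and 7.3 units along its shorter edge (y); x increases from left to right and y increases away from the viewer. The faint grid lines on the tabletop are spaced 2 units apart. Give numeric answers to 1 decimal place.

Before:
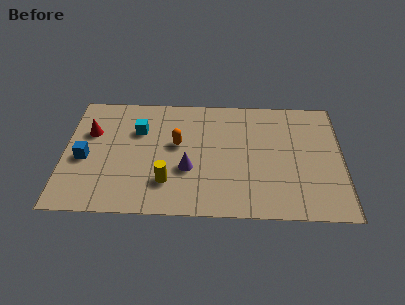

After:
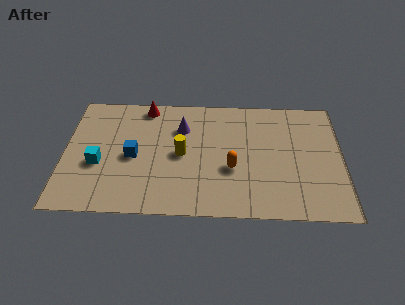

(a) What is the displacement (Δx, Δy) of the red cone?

(2.4, 1.7)

The red cone started near (1.1, 4.8) and ended near (3.5, 6.5).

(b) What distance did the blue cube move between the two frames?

2.1

The blue cube was near (0.9, 3.2) before and (3.0, 3.4) after, so it travelled √(2.1² + 0.2²) ≈ 2.1 units.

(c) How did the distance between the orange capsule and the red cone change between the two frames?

+1.5

The distance was about 3.8 in the first image and 5.3 in the second, so they moved 1.5 units further apart.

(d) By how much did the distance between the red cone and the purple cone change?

-2.7

The distance was about 4.8 in the first image and 2.1 in the second, so they moved 2.7 units closer together.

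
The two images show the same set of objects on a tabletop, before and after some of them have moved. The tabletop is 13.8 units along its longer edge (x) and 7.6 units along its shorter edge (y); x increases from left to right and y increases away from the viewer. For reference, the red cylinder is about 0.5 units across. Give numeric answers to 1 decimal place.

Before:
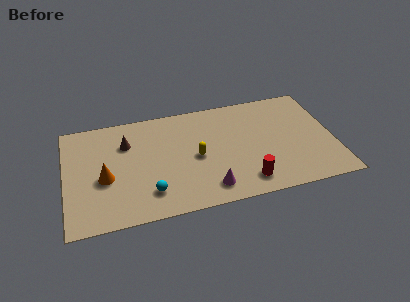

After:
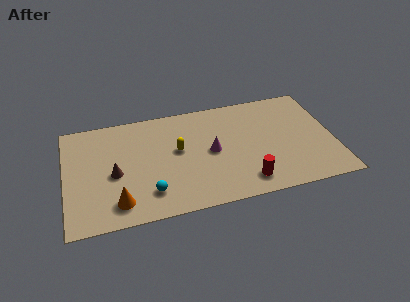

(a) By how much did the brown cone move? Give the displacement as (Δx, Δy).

(-0.7, -2.0)

The brown cone was at about (3.2, 5.4) and moved to about (2.5, 3.4).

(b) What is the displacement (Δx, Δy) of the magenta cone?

(0.3, 2.5)

The magenta cone started near (7.2, 1.3) and ended near (7.5, 3.8).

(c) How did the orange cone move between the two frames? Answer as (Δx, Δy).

(0.6, -1.8)

The orange cone was at about (2.0, 3.2) and moved to about (2.6, 1.4).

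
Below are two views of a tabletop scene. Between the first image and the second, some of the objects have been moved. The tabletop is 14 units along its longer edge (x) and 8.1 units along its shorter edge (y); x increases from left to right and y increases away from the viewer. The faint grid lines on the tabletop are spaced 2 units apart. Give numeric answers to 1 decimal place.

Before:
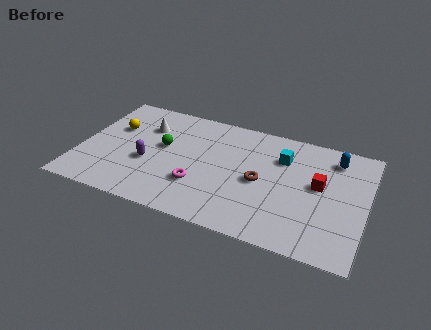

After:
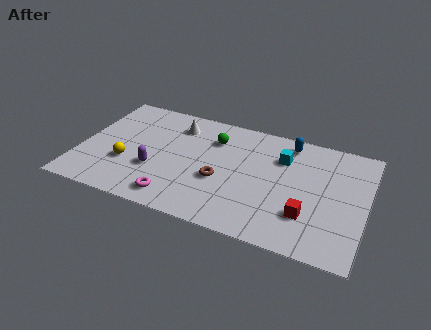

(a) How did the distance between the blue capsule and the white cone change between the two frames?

-3.8

The distance was about 9.3 in the first image and 5.5 in the second, so they moved 3.8 units closer together.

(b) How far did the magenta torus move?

1.6

From (6.0, 2.5) to (5.0, 1.2), the magenta torus covered √(1.0² + 1.3²) ≈ 1.6 units.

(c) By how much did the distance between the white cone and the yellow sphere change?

+2.6

They were about 1.6 units apart before and 4.2 after — 2.6 units further apart.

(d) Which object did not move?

the cyan cube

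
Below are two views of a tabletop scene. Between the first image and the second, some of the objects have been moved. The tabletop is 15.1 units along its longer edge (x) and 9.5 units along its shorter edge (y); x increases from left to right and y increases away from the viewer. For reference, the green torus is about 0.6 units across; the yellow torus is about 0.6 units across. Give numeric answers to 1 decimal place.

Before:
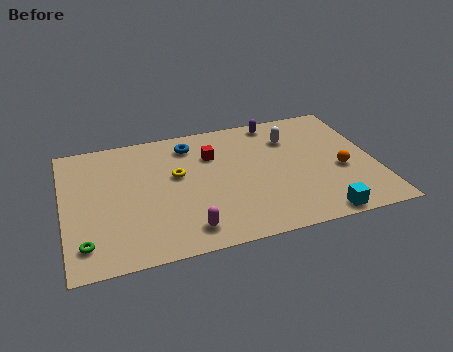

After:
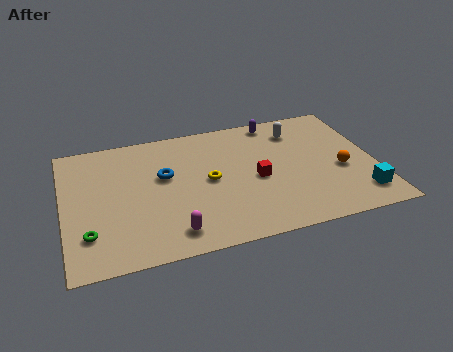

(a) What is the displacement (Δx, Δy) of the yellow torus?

(1.5, -0.8)

The yellow torus started near (5.5, 5.6) and ended near (7.0, 4.8).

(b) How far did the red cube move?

3.1

The red cube moved from about (7.3, 6.7) to (9.3, 4.3), a distance of √(2.0² + 2.4²) ≈ 3.1.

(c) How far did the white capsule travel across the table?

0.6

The white capsule moved from about (11.2, 7.0) to (11.6, 7.5), a distance of √(0.4² + 0.5²) ≈ 0.6.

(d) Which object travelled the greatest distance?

the red cube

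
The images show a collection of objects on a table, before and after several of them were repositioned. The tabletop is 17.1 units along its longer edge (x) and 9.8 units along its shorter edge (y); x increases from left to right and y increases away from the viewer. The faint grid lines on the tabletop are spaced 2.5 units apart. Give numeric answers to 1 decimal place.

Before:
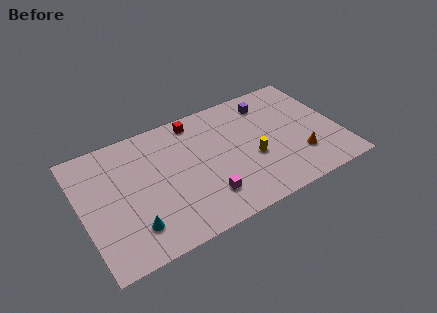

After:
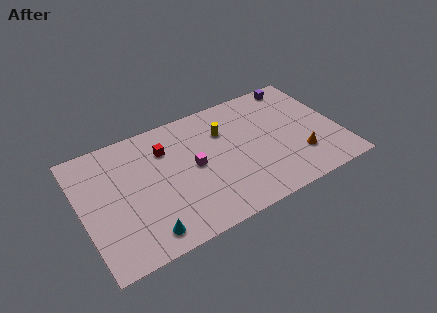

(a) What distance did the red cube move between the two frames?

2.6

The red cube moved from about (8.0, 8.6) to (5.8, 7.2), a distance of √(2.2² + 1.4²) ≈ 2.6.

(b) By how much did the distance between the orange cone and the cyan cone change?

-0.6

The distance was about 11.2 in the first image and 10.6 in the second, so they moved 0.6 units closer together.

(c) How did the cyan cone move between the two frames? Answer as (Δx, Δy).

(0.7, -0.8)

The cyan cone started near (3.0, 2.2) and ended near (3.7, 1.4).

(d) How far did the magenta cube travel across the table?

2.7

The magenta cube was near (7.8, 2.3) before and (7.4, 5.0) after, so it travelled √(0.4² + 2.7²) ≈ 2.7 units.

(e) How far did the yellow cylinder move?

3.4

From (11.2, 3.9) to (9.7, 6.9), the yellow cylinder covered √(1.5² + 3.0²) ≈ 3.4 units.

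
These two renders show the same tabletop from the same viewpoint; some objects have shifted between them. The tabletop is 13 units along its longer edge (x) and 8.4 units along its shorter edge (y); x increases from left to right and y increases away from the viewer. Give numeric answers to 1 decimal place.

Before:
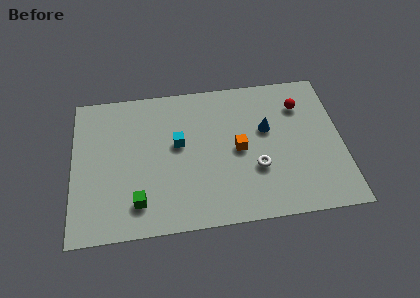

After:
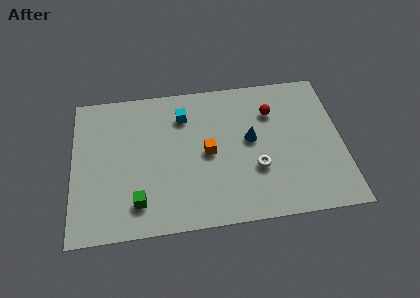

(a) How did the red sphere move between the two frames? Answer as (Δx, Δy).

(-1.4, -0.2)

From the two frames, the red sphere sits at roughly (11.1, 6.3) before and (9.7, 6.1) after.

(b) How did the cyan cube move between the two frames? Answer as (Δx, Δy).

(0.3, 1.6)

The cyan cube started near (5.1, 4.8) and ended near (5.4, 6.4).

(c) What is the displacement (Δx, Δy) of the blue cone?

(-0.8, -0.5)

From the two frames, the blue cone sits at roughly (9.4, 5.1) before and (8.6, 4.6) after.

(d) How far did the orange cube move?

1.5

The orange cube moved from about (8.0, 4.1) to (6.5, 4.1), a distance of √(1.5² + 0.0²) ≈ 1.5.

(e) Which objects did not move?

the white torus and the green cube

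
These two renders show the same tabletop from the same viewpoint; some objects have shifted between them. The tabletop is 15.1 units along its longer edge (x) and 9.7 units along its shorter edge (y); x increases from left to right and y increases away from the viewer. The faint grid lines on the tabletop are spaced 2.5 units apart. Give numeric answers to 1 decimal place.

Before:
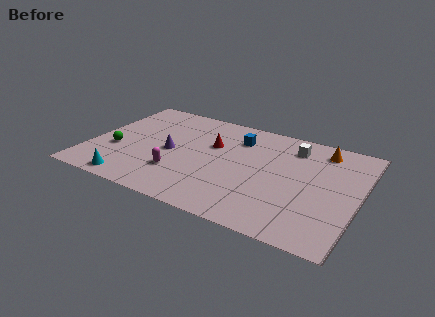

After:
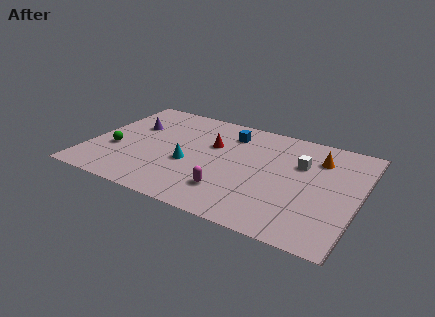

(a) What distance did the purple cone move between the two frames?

2.9

From (4.5, 4.6) to (2.1, 6.3), the purple cone covered √(2.4² + 1.7²) ≈ 2.9 units.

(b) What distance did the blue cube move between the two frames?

0.6

From (8.0, 7.4) to (7.5, 7.7), the blue cube covered √(0.5² + 0.3²) ≈ 0.6 units.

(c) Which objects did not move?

the red cone and the green sphere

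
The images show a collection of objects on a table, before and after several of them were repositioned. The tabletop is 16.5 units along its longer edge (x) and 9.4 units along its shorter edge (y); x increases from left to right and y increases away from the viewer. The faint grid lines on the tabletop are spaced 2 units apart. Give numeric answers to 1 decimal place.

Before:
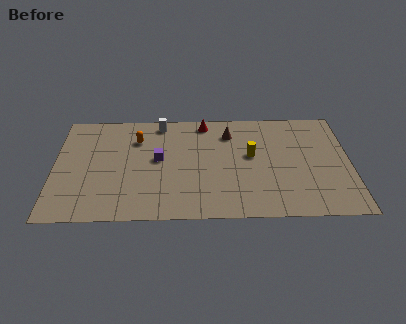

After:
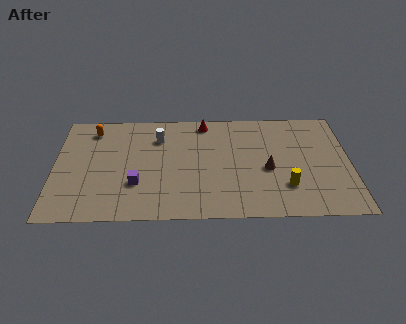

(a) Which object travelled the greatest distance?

the brown cone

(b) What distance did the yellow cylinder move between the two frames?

3.3

The yellow cylinder moved from about (11.0, 5.3) to (12.9, 2.6), a distance of √(1.9² + 2.7²) ≈ 3.3.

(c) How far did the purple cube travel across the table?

2.4

From (5.8, 5.1) to (4.6, 3.0), the purple cube covered √(1.2² + 2.1²) ≈ 2.4 units.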